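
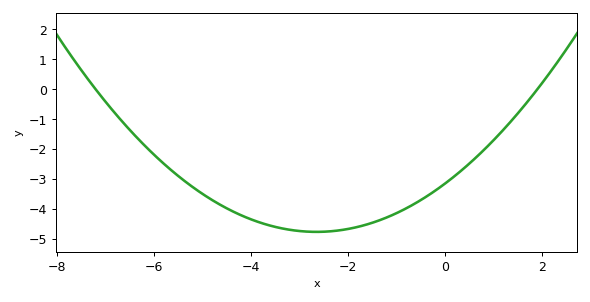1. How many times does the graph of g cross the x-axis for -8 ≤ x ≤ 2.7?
2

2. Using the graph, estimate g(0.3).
-2.76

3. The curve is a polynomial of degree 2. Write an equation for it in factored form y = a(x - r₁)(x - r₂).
y = 0.23(x + 7.2)(x - 1.9)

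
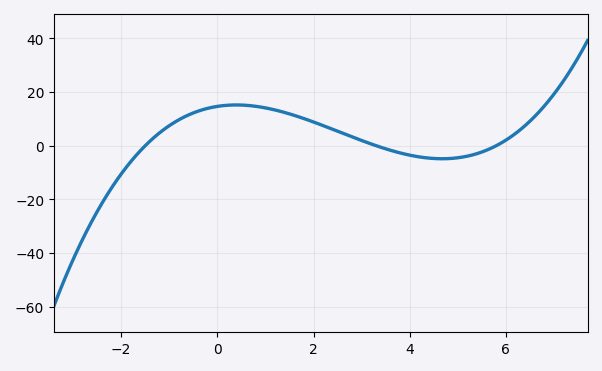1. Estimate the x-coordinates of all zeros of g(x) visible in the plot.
-1.4, 3.4, 5.8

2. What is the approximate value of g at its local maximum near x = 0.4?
16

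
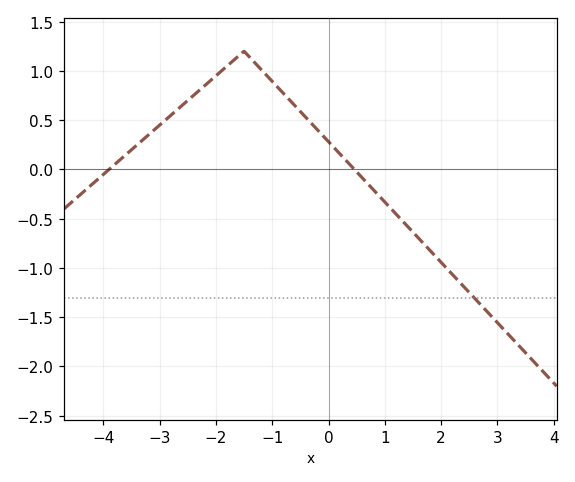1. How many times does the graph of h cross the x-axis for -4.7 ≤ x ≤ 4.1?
2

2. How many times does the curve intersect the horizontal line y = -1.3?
1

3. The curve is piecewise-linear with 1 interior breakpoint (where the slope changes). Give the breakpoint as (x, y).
(-1.5, 1.2)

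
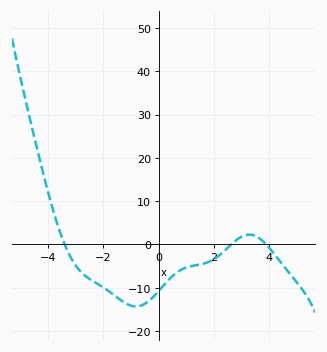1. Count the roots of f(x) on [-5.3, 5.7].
3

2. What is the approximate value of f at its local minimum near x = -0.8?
-14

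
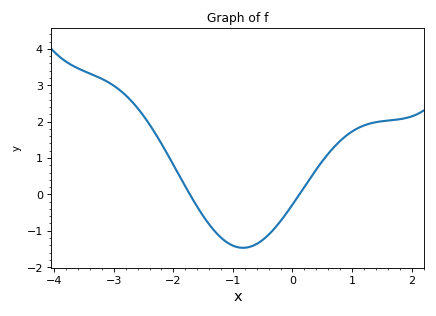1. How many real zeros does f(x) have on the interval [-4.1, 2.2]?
2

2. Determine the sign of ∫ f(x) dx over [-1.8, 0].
negative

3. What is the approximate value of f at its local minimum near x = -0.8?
-1.47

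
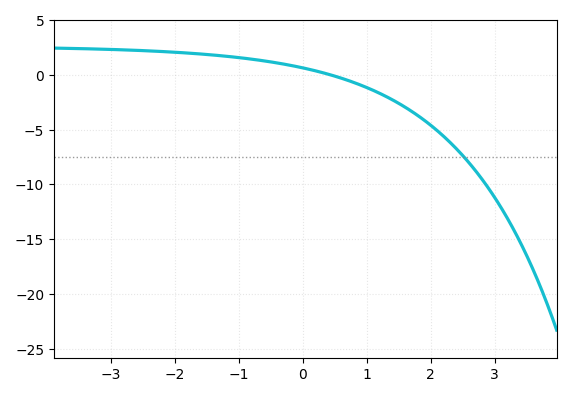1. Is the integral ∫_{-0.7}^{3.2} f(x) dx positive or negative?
negative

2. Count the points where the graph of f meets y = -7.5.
1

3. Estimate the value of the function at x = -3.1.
2.35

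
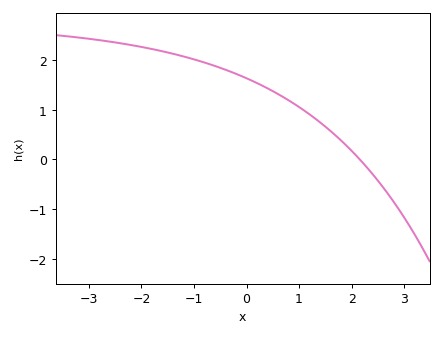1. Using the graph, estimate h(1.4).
0.742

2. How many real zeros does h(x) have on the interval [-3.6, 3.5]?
1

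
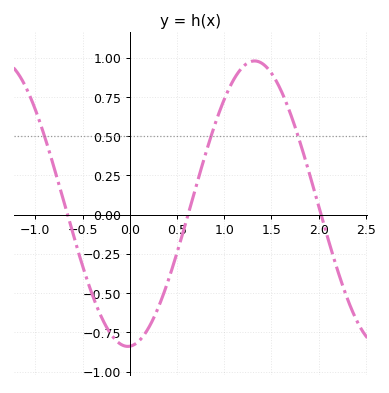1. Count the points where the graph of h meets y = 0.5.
3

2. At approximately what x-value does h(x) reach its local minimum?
-0.021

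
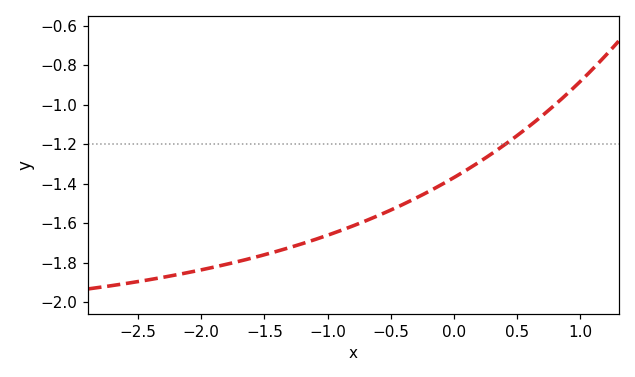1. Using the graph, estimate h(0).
-1.37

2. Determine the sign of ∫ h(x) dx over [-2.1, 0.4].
negative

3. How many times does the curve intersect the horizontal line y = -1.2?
1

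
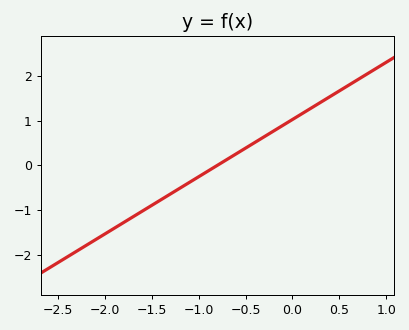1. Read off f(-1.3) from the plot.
-0.6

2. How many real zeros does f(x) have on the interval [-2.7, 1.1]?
1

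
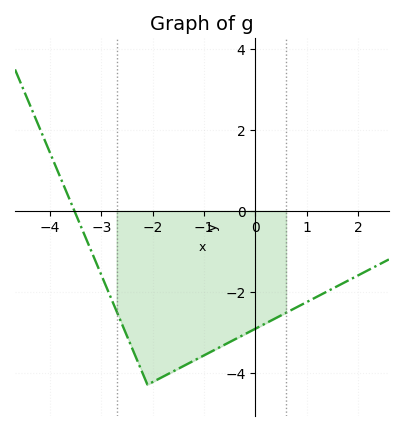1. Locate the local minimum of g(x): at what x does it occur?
-2.1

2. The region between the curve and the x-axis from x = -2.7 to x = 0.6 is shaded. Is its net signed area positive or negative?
negative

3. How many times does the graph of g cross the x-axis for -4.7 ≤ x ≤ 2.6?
1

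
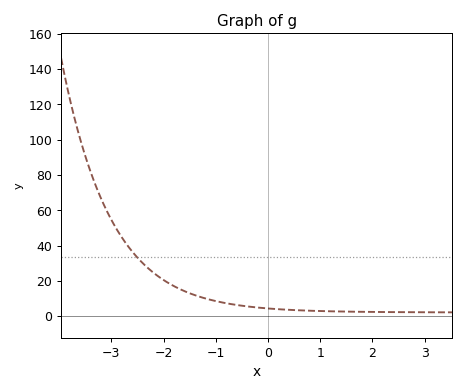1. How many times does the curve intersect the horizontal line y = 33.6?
1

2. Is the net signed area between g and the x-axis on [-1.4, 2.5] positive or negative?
positive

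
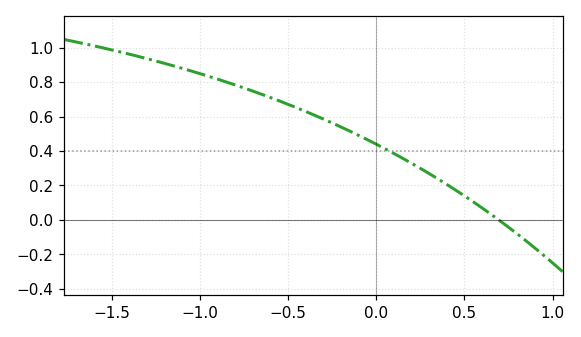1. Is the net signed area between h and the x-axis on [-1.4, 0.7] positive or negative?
positive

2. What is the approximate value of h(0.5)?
0.14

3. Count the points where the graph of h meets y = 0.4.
1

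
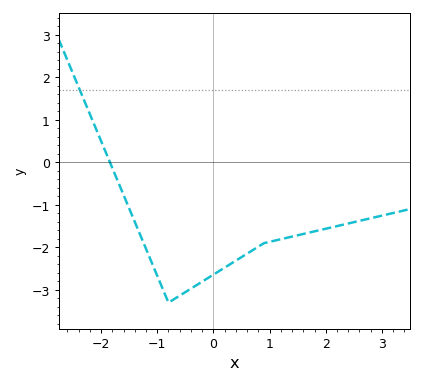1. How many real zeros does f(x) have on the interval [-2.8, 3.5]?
1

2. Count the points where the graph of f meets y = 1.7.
1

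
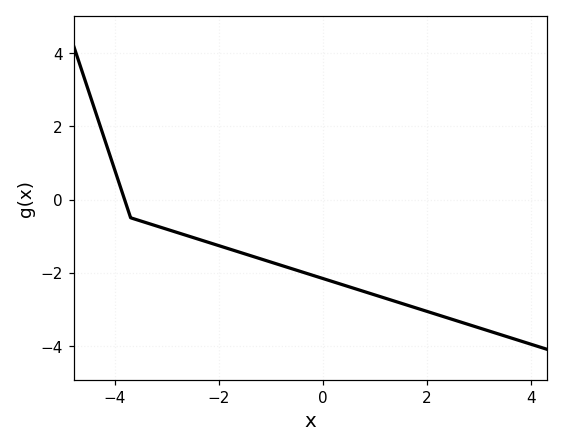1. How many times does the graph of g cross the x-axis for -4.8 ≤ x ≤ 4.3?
1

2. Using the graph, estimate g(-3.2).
-0.724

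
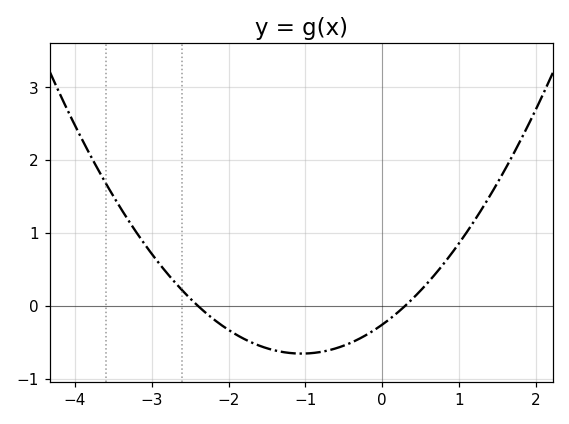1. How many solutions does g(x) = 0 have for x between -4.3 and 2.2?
2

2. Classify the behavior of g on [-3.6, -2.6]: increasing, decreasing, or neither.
decreasing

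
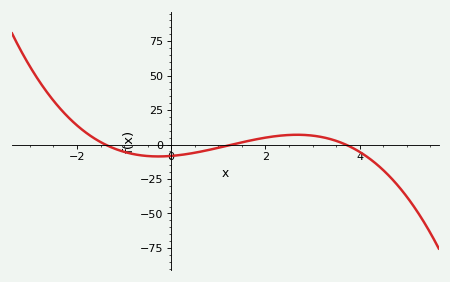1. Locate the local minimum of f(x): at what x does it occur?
-0.272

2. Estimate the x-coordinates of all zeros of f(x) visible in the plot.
-1.4, 1.3, 3.7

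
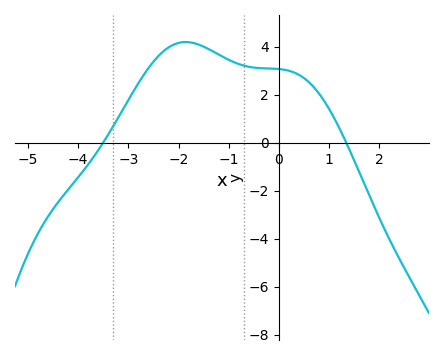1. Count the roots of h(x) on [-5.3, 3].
2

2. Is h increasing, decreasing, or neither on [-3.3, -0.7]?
neither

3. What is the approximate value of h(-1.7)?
4.16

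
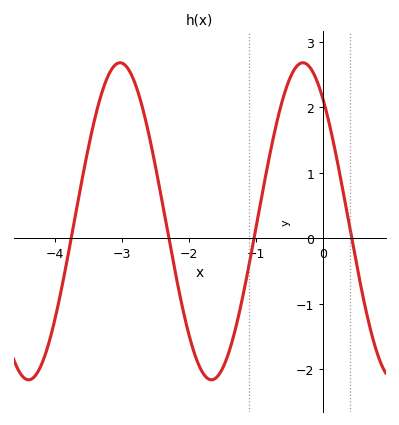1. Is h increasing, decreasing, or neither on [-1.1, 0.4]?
neither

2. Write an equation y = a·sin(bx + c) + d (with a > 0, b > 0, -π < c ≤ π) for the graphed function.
y = 2.42sin(2.3x + 2.26) + 0.26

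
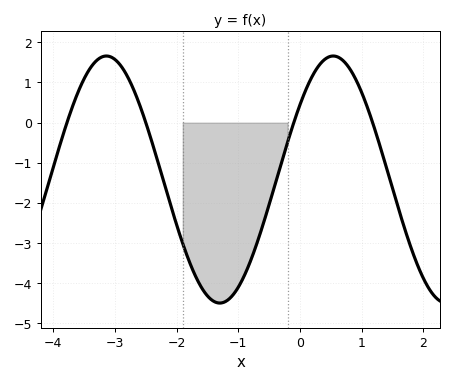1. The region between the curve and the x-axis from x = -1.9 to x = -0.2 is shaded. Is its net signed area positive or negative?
negative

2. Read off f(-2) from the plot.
-2.5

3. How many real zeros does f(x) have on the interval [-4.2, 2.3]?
4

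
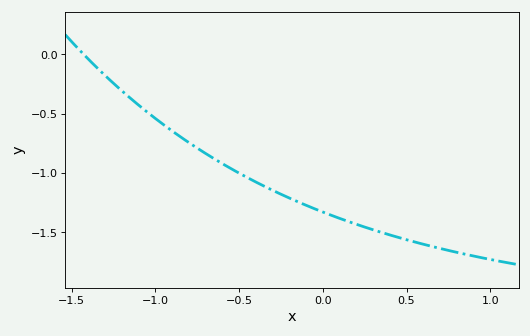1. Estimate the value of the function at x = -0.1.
-1.27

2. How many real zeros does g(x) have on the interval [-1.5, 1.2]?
1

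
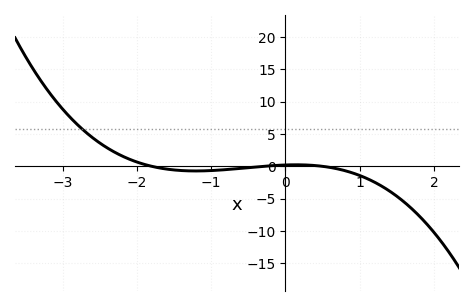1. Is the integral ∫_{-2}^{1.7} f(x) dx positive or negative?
negative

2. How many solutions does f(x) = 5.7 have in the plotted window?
1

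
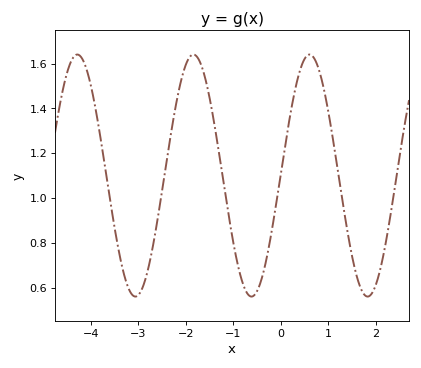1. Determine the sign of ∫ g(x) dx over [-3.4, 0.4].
positive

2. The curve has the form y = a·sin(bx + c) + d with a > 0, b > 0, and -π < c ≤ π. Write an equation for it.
y = 0.54sin(2.57x + 0.01) + 1.1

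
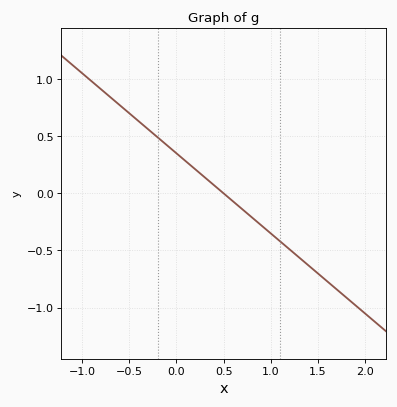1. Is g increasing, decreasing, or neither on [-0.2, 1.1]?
decreasing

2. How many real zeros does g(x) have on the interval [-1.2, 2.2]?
1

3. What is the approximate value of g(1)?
-0.35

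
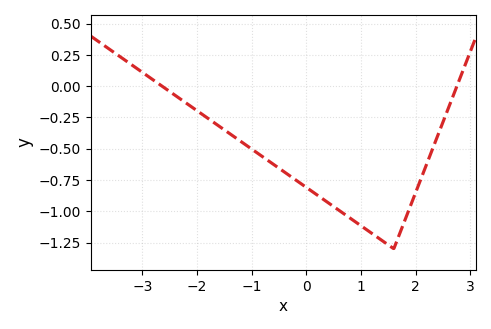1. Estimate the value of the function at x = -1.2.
-0.442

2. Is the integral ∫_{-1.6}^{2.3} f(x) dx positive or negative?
negative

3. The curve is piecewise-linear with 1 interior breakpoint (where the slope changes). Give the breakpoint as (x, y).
(1.6, -1.3)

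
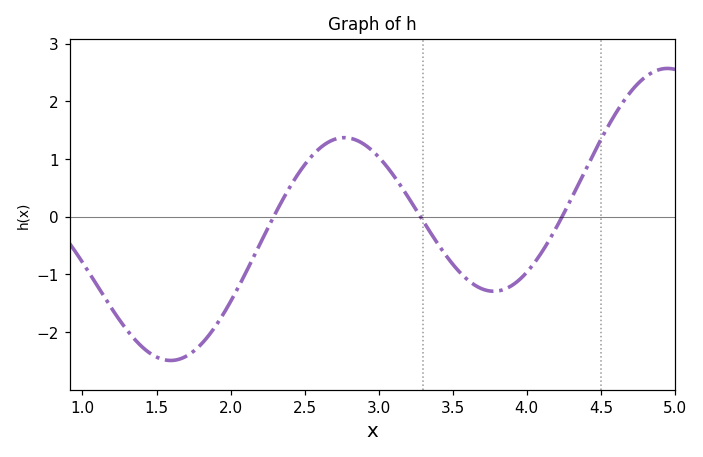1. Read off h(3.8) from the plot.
-1.3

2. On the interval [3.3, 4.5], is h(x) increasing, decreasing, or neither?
neither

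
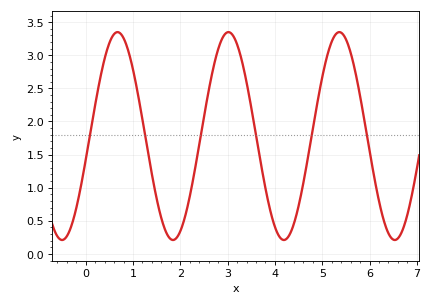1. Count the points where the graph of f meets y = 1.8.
6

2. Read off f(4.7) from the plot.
1.45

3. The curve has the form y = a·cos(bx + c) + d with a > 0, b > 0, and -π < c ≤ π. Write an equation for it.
y = 1.57cos(2.7x - 1.8) + 1.78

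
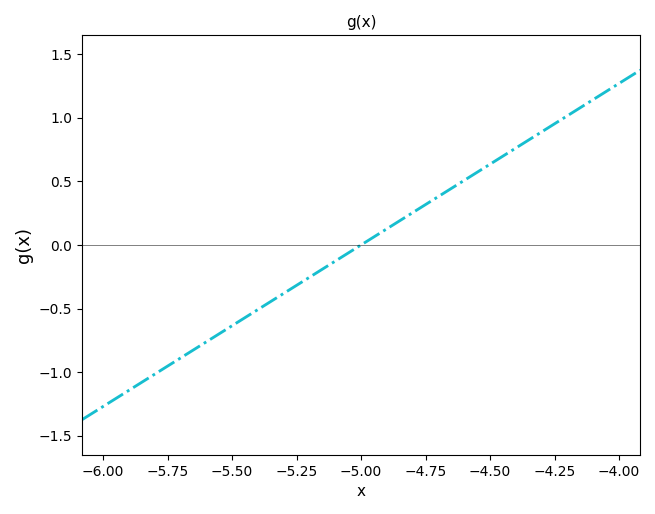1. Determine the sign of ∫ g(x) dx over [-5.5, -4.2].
positive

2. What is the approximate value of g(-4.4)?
0.762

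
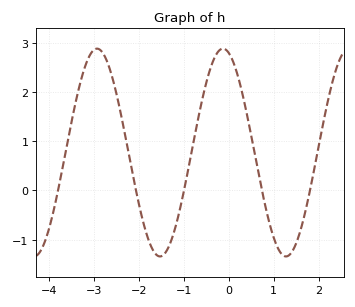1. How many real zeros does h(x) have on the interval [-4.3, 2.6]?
5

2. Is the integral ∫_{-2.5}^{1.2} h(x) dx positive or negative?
positive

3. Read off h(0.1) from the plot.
2.6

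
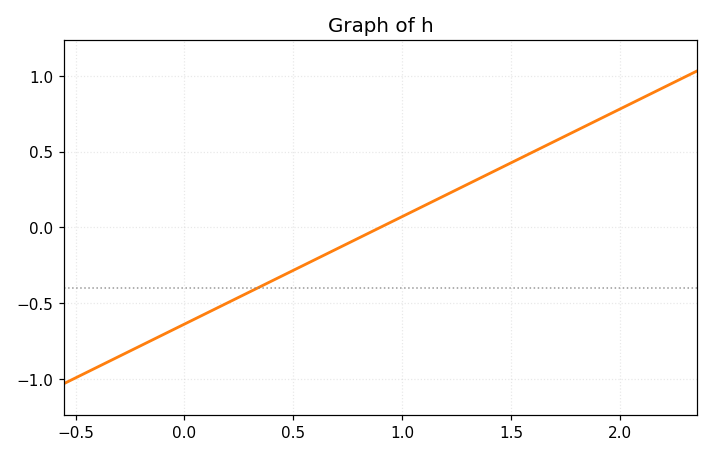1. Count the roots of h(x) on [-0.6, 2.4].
1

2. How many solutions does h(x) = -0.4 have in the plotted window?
1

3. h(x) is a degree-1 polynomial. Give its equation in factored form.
y = 0.71(x - 0.9)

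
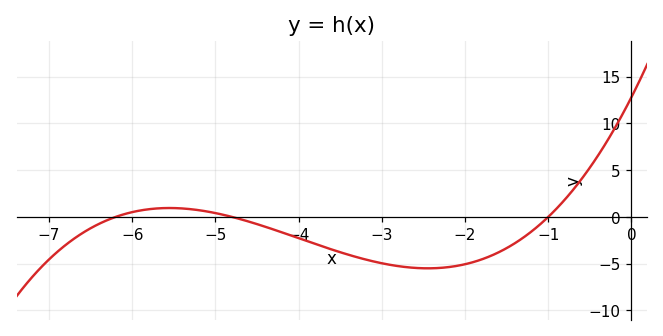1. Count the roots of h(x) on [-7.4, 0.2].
3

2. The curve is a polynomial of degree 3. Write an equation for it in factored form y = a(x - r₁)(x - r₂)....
y = 0.43(x + 6.2)(x + 4.8)(x + 1)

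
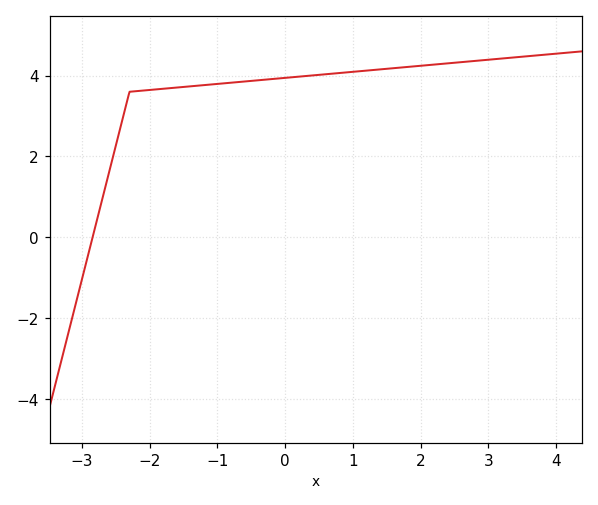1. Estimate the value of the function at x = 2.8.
4.4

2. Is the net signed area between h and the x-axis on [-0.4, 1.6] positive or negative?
positive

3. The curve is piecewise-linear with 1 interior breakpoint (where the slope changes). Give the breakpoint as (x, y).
(-2.3, 3.6)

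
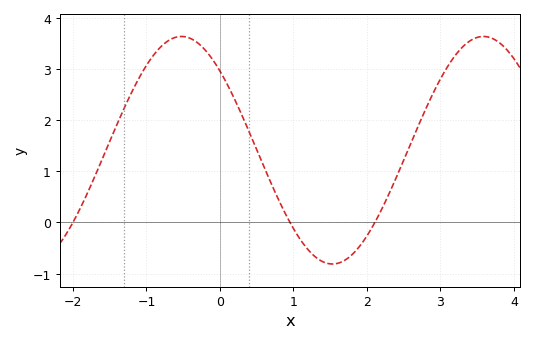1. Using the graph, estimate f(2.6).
1.6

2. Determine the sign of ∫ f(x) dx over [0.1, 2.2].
positive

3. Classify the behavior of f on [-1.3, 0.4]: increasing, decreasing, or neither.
neither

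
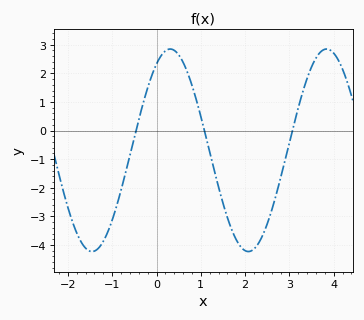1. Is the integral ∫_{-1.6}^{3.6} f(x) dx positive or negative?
negative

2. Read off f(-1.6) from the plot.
-4.11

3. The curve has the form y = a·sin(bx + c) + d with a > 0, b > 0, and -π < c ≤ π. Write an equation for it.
y = 3.54sin(1.78x + 1.02) - 0.69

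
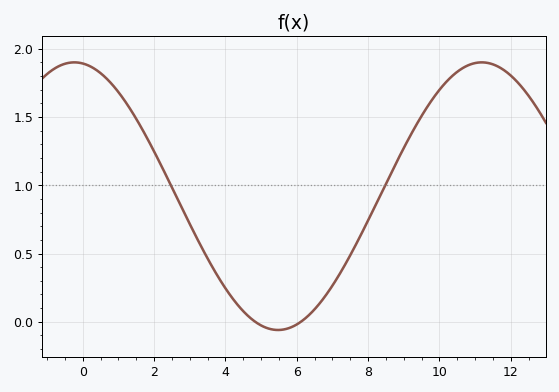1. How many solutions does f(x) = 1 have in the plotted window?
2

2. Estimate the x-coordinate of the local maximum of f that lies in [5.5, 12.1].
11.2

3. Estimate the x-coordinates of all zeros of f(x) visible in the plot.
4.84, 6.12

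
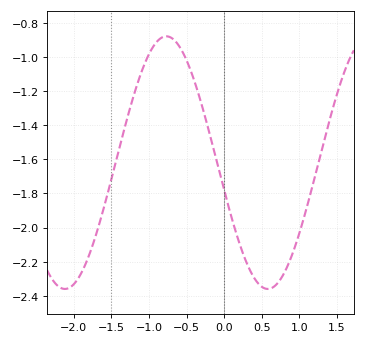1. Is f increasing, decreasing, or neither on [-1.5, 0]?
neither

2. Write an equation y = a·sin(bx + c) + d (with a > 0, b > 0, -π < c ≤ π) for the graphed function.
y = 0.74sin(2.3x - 2.9) - 1.62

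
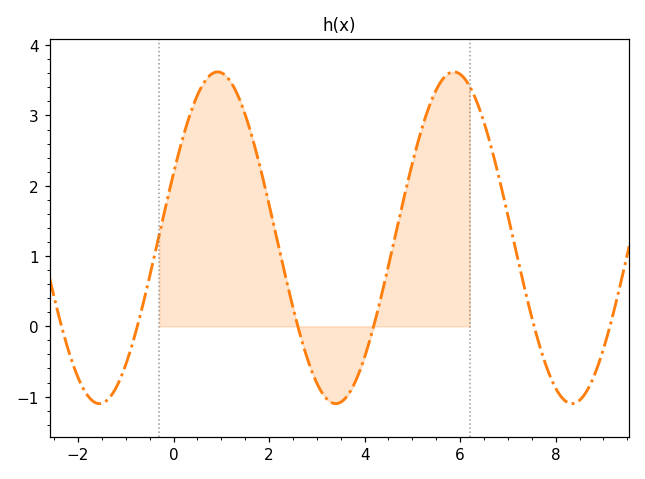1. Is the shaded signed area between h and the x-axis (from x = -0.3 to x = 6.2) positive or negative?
positive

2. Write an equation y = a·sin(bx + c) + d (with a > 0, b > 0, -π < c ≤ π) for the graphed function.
y = 2.36sin(1.3x + 0.4) + 1.26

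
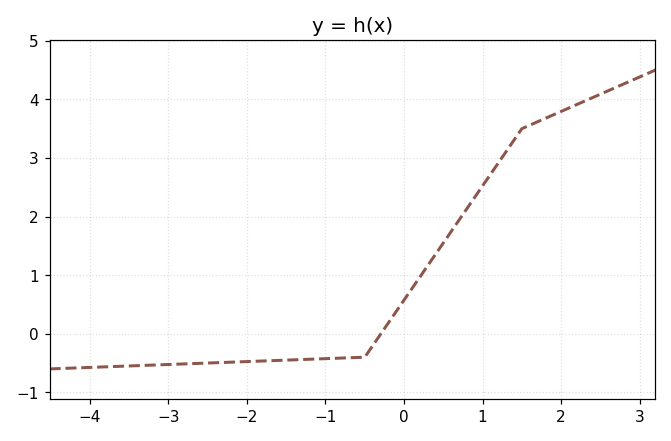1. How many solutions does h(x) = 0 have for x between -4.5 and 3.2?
1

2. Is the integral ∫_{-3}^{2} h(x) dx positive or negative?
positive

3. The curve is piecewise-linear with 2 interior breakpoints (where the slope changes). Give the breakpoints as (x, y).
(-0.5, -0.4); (1.5, 3.5)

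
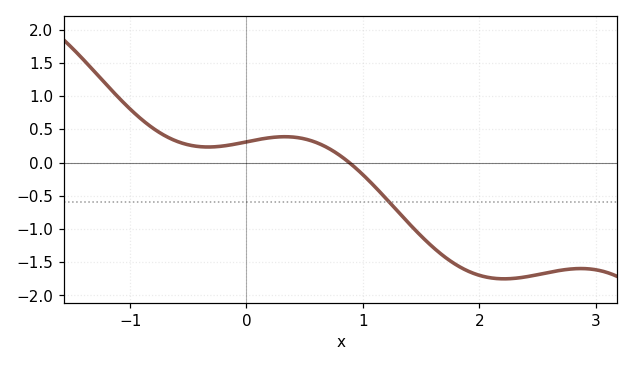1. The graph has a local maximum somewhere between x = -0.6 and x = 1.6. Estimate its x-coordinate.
0.3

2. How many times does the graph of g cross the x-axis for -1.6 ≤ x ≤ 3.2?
1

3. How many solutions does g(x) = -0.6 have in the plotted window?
1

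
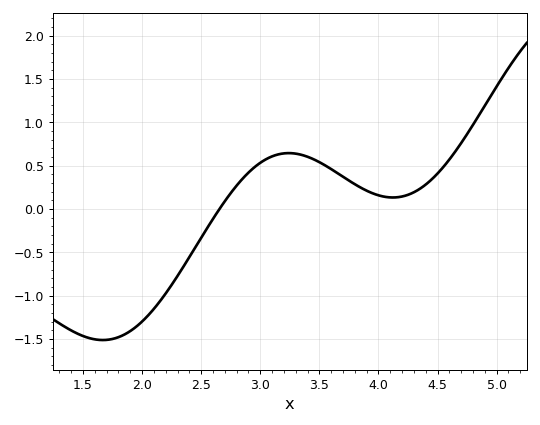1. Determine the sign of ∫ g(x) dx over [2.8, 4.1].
positive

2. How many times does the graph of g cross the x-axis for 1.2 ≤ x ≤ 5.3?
1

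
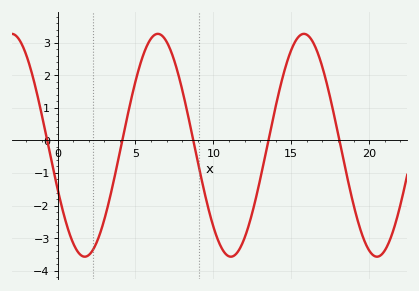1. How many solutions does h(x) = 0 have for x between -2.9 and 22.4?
5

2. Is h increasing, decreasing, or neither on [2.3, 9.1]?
neither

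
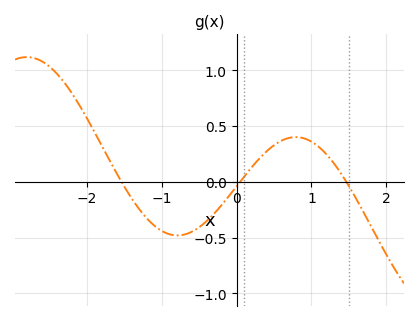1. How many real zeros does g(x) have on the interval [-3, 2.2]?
3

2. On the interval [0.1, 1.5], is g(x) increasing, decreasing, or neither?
neither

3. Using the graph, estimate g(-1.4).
-0.149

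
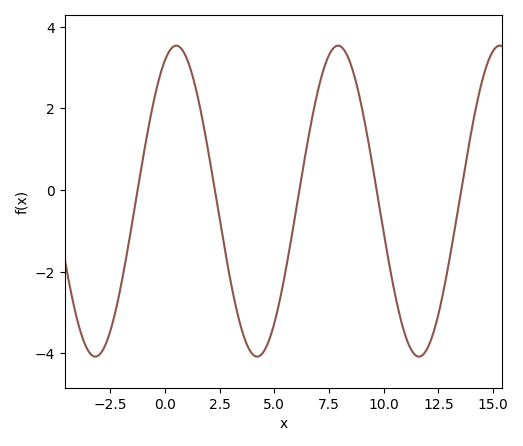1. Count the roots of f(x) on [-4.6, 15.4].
5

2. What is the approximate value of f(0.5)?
3.6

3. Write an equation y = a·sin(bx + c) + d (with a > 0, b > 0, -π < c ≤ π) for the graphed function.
y = 3.81sin(0.85x + 1.1) - 0.27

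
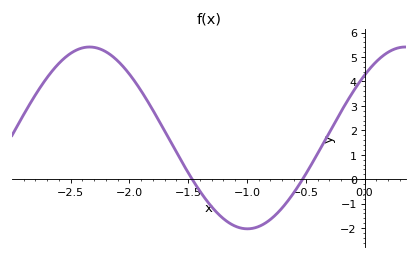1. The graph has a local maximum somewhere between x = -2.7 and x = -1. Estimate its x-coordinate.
-2.34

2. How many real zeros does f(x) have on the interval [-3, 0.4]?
2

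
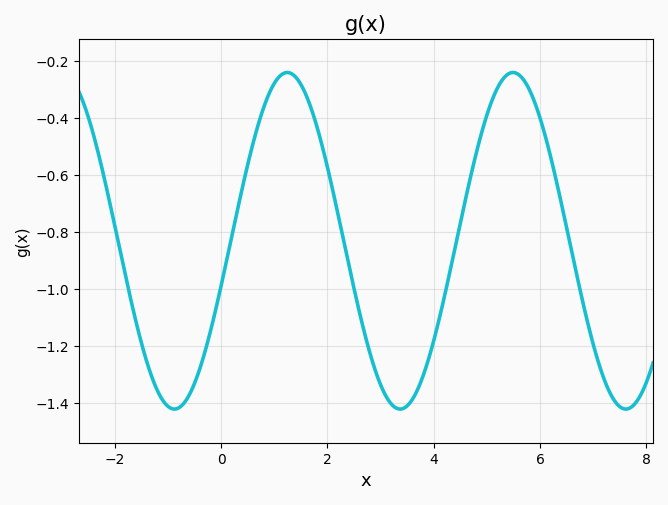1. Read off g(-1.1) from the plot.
-1.39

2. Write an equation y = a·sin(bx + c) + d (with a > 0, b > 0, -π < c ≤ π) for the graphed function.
y = 0.59sin(1.48x - 0.272) - 0.83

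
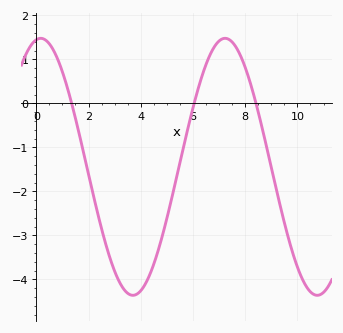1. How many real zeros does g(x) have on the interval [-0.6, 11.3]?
3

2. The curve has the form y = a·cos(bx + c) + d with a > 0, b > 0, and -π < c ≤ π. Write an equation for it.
y = 2.92cos(0.89x - 0.152) - 1.44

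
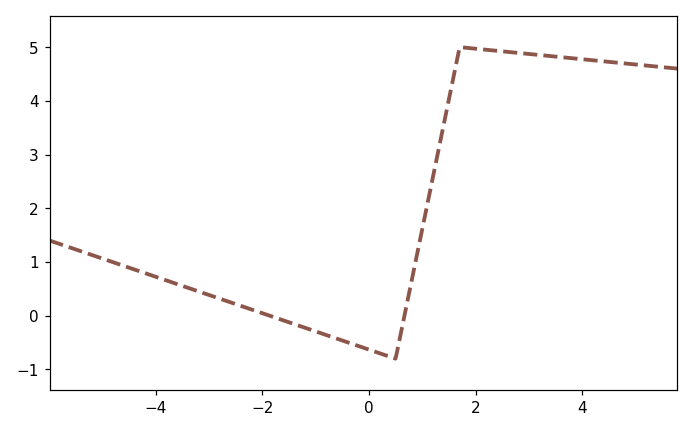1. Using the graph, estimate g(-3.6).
0.6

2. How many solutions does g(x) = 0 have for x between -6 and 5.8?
2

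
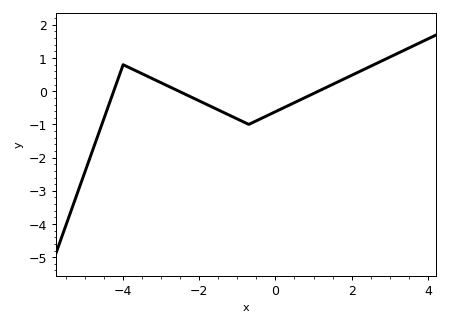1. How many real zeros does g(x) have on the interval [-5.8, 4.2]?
3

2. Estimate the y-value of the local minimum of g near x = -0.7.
-1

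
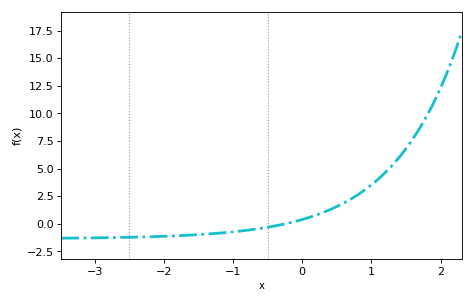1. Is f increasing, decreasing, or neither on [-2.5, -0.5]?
increasing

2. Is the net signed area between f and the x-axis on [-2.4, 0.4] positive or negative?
negative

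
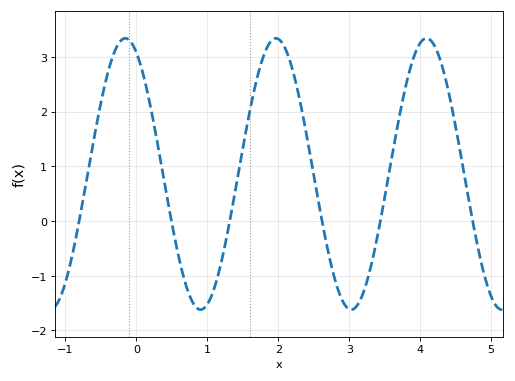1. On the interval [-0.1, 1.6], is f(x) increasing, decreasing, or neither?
neither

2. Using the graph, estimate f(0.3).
1.41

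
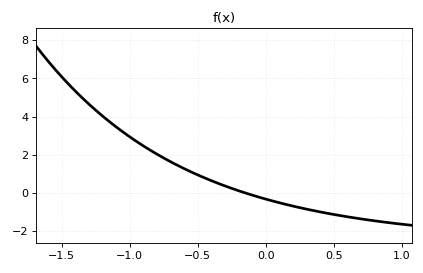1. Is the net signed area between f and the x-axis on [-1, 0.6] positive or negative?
positive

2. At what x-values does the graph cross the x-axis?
-0.149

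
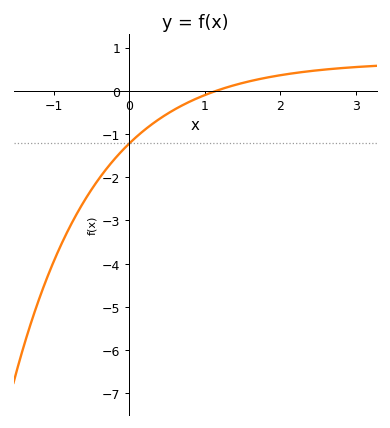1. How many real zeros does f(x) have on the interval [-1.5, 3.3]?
1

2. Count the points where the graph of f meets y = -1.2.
1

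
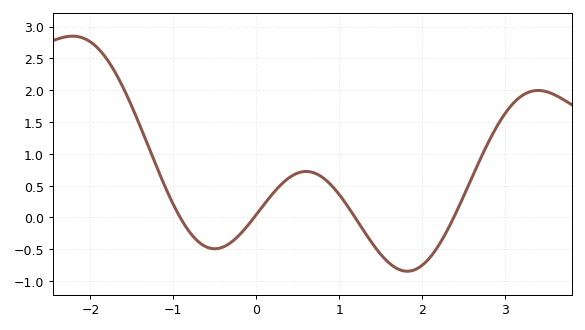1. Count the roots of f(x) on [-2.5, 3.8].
4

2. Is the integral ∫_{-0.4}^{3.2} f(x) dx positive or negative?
positive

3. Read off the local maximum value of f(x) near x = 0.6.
0.7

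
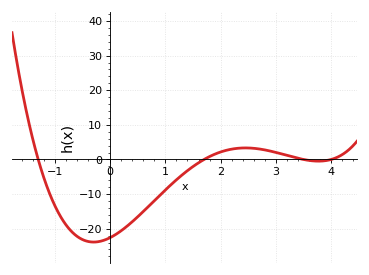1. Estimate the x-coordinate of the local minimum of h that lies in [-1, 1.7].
-0.296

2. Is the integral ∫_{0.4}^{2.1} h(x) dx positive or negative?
negative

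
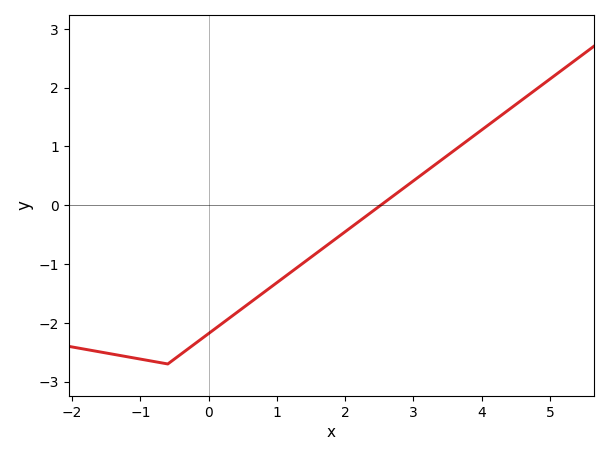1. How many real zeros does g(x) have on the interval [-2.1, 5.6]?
1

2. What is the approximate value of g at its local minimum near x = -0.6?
-2.7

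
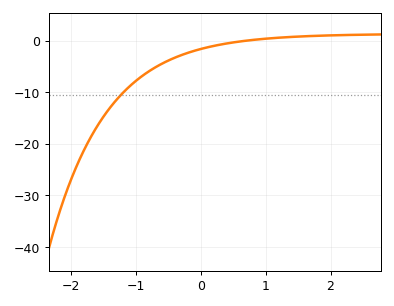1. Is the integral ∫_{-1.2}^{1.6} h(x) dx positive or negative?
negative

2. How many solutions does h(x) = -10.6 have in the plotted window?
1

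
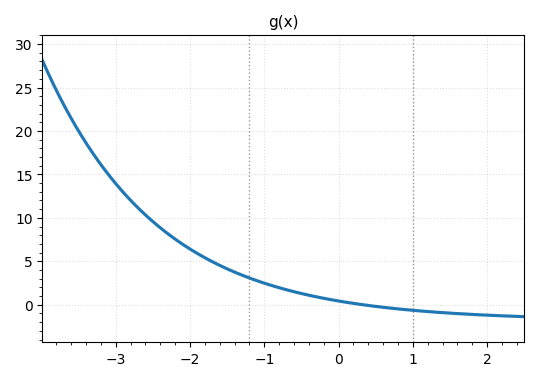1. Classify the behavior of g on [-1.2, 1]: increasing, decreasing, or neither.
decreasing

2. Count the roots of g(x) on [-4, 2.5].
1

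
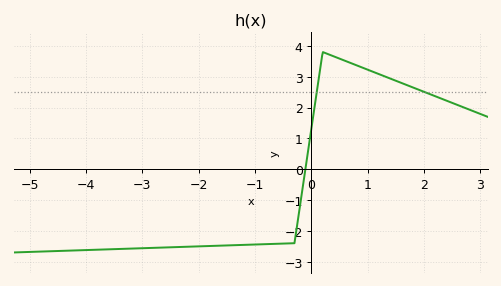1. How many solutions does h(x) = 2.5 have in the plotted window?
2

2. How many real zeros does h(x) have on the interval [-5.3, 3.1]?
1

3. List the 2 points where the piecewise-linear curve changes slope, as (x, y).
(-0.3, -2.4); (0.2, 3.8)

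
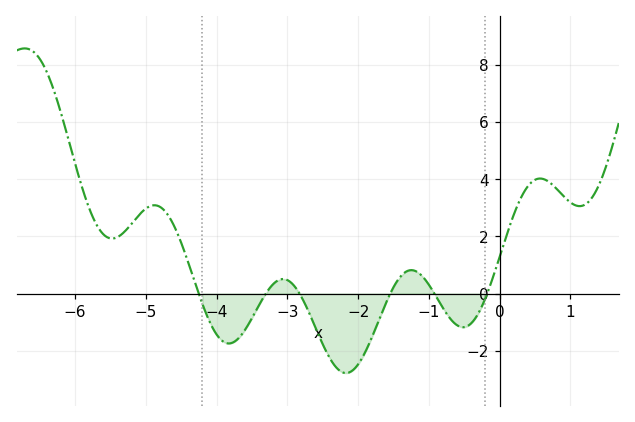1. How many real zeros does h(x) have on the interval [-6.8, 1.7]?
6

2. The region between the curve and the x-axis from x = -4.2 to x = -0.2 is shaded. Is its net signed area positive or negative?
negative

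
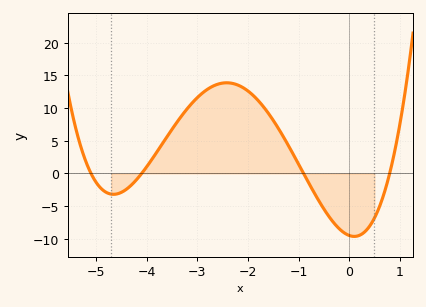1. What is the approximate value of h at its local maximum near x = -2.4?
14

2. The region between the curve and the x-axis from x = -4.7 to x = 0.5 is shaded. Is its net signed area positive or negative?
positive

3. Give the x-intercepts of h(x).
-5.1, -4.1, -0.9, 0.8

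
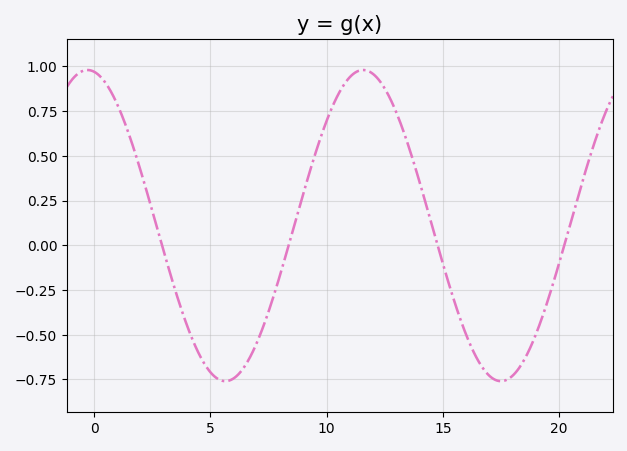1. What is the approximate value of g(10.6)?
0.86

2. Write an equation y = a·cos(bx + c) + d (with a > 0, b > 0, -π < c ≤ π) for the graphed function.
y = 0.87cos(0.53x + 0.15) + 0.11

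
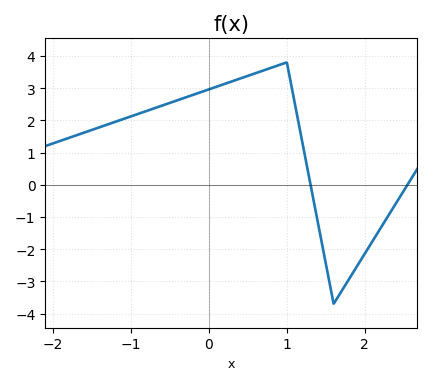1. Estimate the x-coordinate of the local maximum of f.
0.999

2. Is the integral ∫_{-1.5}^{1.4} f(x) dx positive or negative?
positive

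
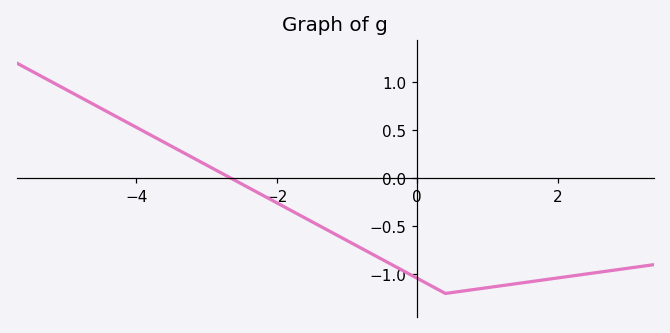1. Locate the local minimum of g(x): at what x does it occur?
0.403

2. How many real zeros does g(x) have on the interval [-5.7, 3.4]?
1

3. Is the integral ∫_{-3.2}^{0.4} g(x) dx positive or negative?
negative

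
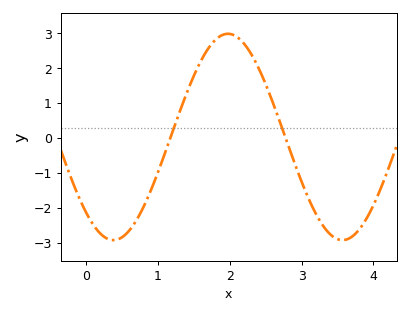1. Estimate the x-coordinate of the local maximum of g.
2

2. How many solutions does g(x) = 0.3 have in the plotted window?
2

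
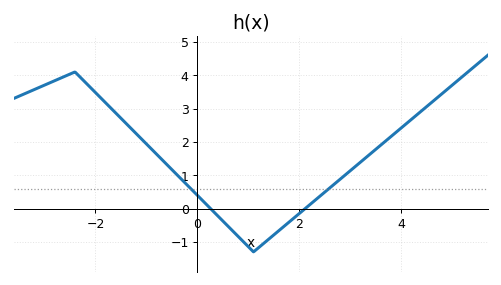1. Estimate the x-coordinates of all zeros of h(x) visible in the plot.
0.2, 2.2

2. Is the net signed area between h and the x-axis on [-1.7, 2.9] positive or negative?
positive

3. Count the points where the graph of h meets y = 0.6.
2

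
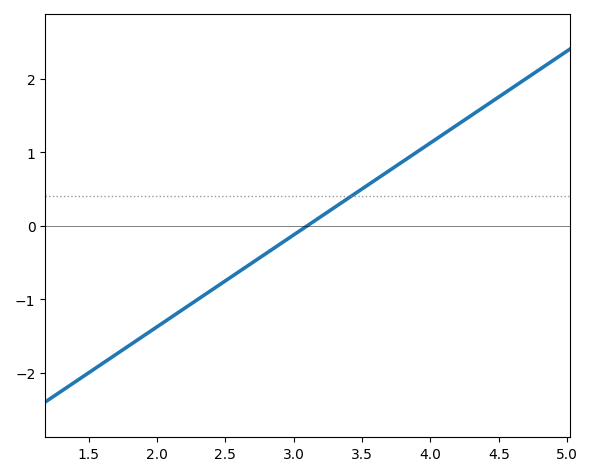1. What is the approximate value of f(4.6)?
1.88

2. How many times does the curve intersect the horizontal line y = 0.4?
1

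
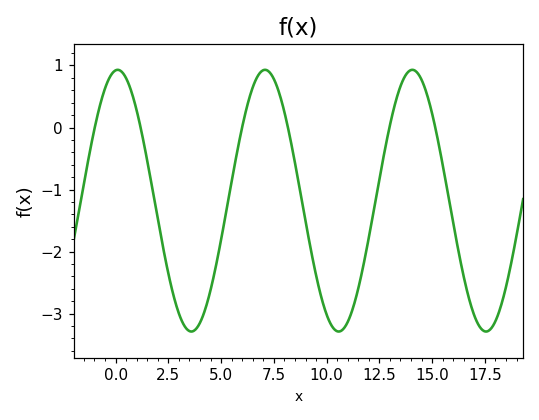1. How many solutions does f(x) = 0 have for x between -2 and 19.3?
6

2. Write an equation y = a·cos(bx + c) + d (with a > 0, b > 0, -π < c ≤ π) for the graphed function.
y = 2.11cos(0.9x - 0.09) - 1.18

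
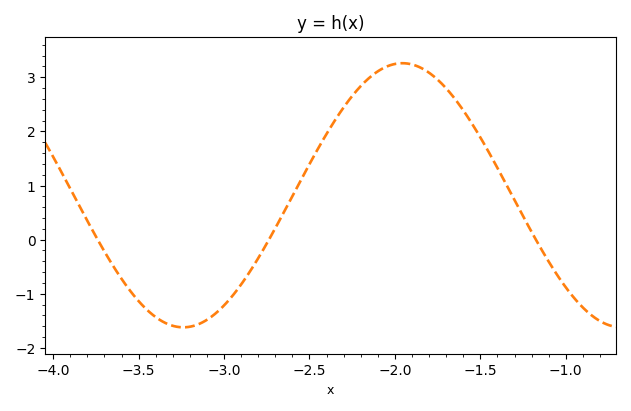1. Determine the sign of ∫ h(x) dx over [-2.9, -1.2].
positive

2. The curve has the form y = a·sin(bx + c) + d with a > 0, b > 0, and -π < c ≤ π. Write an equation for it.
y = 2.44sin(2.45x + 0.08) + 0.82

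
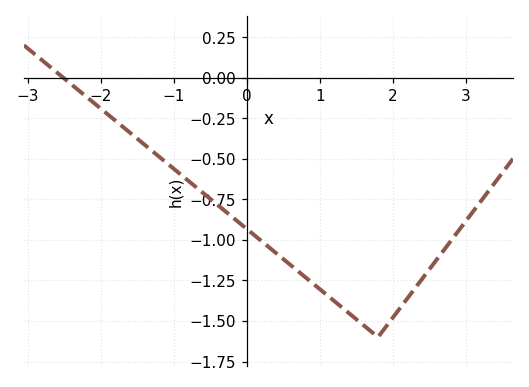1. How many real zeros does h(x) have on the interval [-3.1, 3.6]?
1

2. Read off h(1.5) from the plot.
-1.49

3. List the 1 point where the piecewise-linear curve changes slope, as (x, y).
(1.8, -1.6)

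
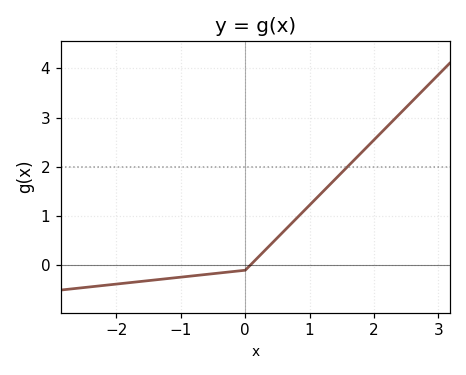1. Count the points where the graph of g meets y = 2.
1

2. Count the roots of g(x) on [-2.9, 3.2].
1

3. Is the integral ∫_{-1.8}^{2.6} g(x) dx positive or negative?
positive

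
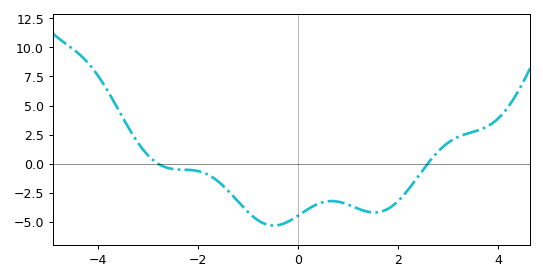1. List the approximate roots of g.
-2.8, 2.6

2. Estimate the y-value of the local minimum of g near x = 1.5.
-4.2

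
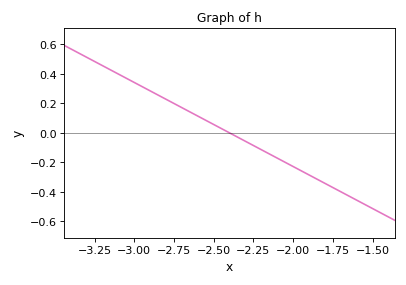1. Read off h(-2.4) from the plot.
0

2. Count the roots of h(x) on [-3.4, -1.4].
1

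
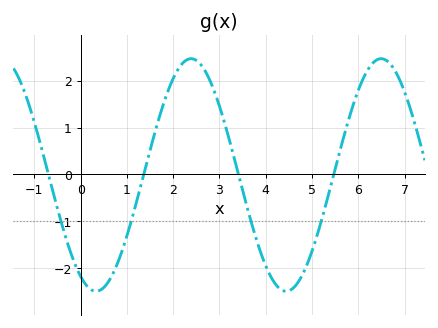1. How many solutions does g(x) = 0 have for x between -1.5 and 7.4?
4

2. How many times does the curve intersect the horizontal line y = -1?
4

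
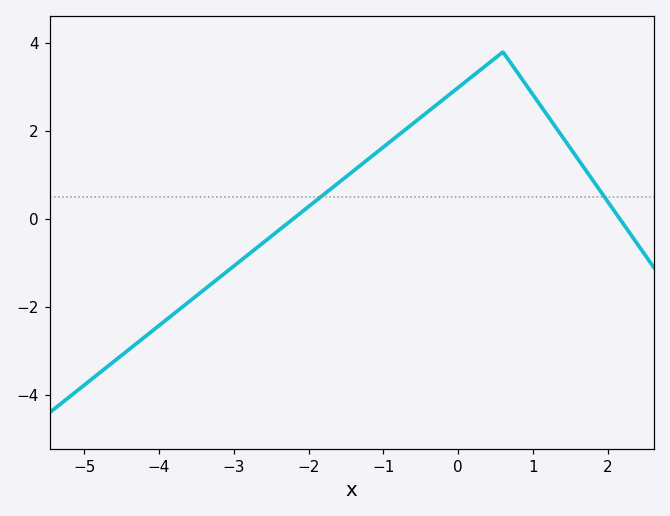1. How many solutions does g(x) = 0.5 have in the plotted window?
2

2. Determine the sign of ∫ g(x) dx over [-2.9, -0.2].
positive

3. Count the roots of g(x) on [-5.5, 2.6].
2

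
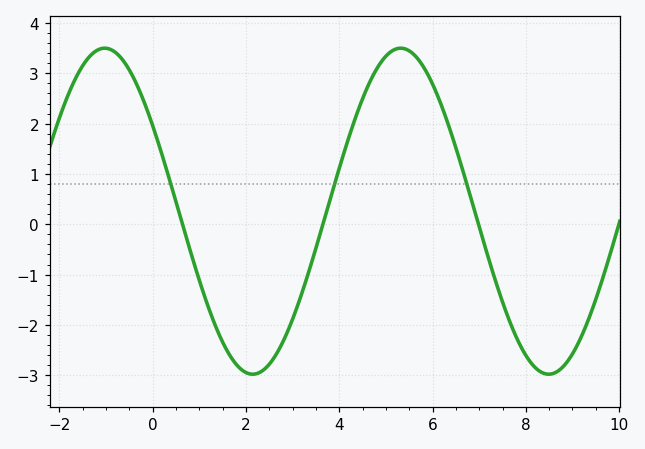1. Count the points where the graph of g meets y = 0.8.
3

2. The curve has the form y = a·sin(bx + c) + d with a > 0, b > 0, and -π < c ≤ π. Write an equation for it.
y = 3.24sin(0.99x + 2.6) + 0.26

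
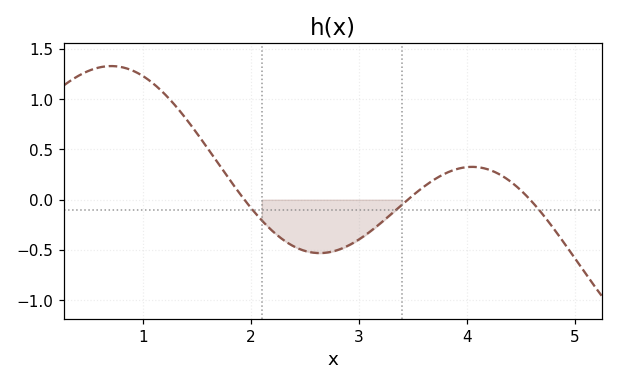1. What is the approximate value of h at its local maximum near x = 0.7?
1.35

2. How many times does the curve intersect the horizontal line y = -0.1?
3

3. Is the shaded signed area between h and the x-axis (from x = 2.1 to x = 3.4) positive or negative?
negative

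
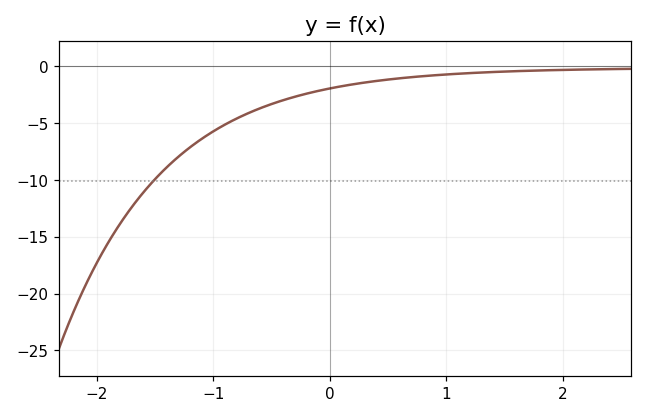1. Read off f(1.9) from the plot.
-0.5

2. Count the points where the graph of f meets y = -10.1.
1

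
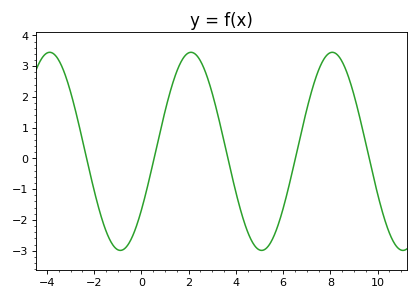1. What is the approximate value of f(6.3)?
-0.721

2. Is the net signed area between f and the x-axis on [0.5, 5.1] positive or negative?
positive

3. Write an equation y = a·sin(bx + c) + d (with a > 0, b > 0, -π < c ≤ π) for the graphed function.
y = 3.22sin(1.05x - 0.632) + 0.23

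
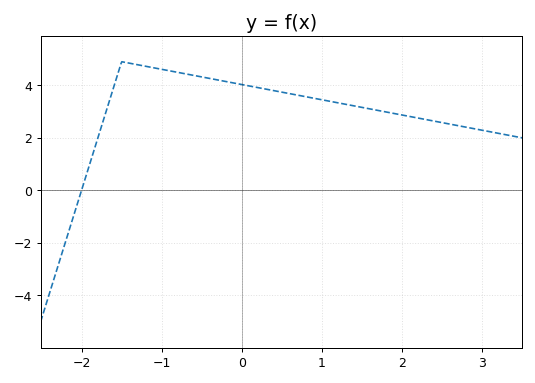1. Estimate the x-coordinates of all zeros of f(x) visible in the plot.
-2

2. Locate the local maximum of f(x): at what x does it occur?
-1.5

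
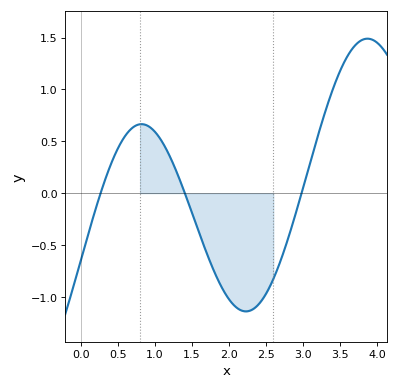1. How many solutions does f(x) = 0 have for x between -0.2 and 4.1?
3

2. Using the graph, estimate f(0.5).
0.43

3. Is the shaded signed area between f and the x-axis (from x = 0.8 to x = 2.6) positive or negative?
negative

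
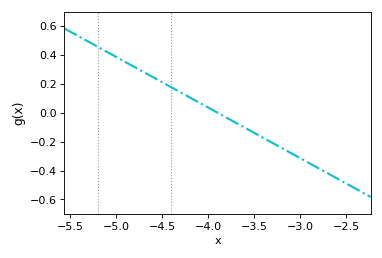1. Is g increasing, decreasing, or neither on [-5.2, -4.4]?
decreasing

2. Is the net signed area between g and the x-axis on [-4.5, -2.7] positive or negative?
negative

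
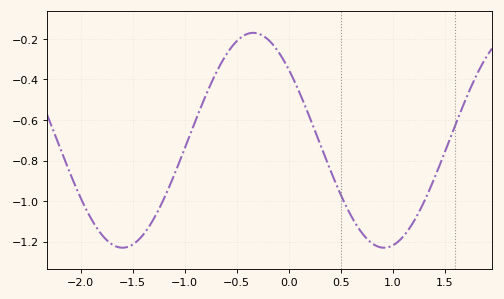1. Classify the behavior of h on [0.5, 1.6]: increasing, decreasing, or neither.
neither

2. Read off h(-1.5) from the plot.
-1.22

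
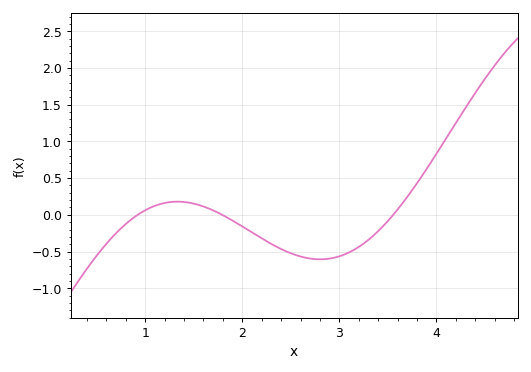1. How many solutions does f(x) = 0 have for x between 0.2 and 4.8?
3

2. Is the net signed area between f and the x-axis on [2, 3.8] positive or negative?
negative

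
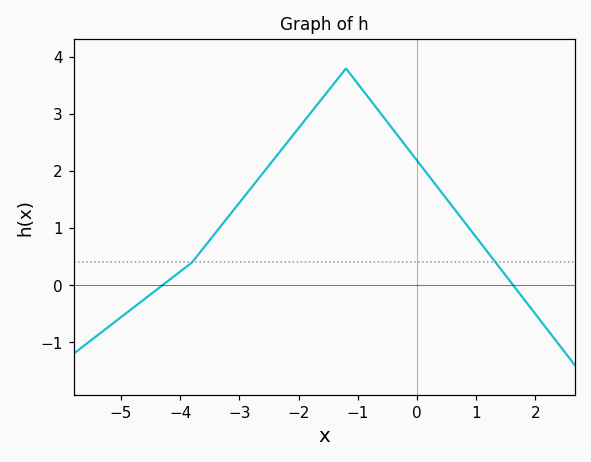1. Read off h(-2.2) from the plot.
2.49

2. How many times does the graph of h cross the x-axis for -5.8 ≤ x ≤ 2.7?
2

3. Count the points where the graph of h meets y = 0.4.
2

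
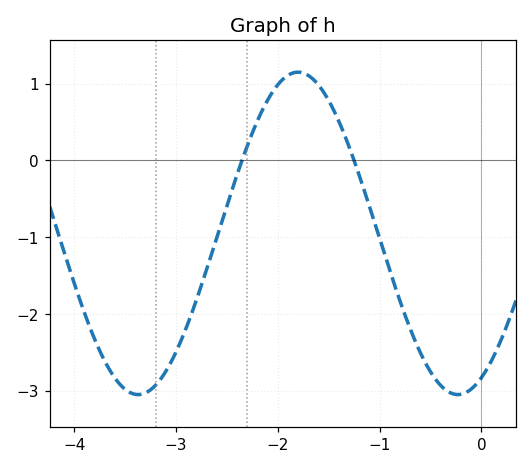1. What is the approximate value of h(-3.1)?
-2.75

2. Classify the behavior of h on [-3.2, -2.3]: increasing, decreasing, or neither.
increasing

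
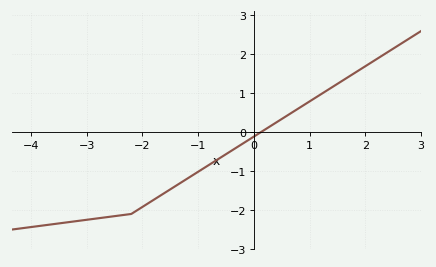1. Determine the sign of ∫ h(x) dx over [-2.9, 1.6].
negative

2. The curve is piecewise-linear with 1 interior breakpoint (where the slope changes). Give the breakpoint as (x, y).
(-2.2, -2.1)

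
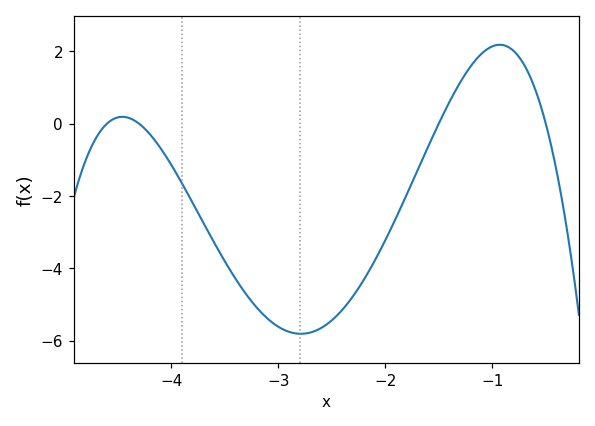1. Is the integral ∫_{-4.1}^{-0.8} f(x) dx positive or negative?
negative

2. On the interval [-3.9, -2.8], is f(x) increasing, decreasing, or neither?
decreasing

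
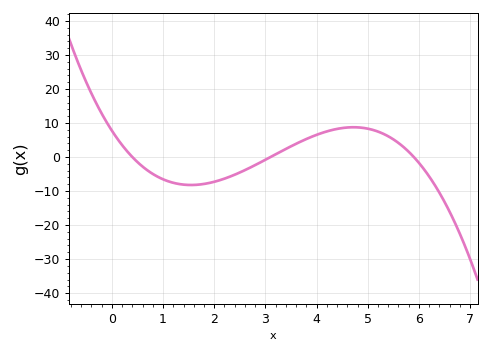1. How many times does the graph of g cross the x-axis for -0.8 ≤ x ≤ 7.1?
3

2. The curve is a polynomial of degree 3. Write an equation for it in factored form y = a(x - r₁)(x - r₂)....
y = -1.06(x - 0.4)(x - 3.1)(x - 5.9)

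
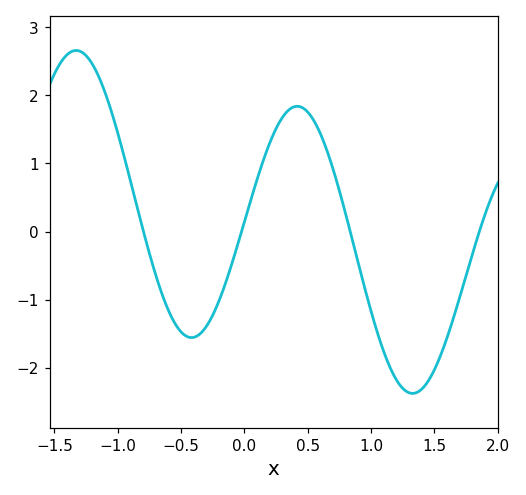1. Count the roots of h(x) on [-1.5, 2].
4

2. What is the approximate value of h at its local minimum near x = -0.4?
-1.6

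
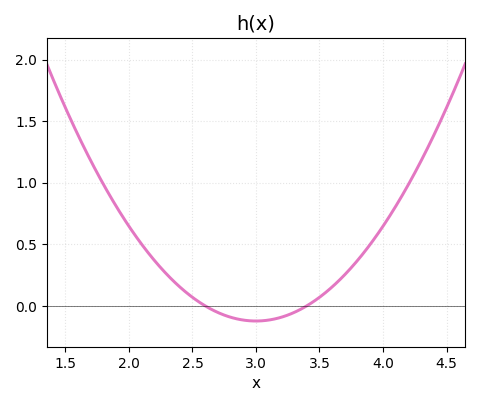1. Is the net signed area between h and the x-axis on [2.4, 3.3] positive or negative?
negative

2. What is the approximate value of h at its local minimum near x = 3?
-0.123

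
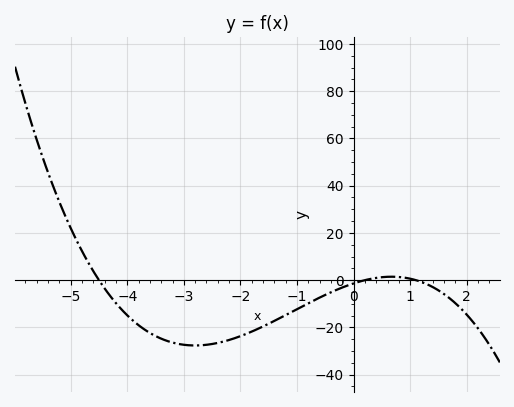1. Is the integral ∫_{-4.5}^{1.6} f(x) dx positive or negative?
negative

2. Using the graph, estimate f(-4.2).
-10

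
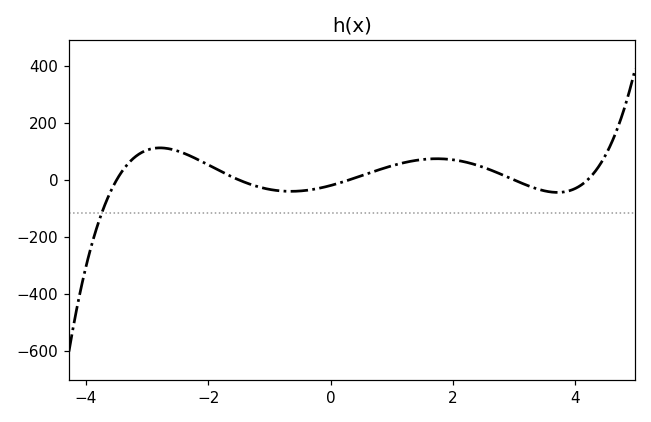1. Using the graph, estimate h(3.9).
-40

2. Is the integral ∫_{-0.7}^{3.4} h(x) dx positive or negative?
positive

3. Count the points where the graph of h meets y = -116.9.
1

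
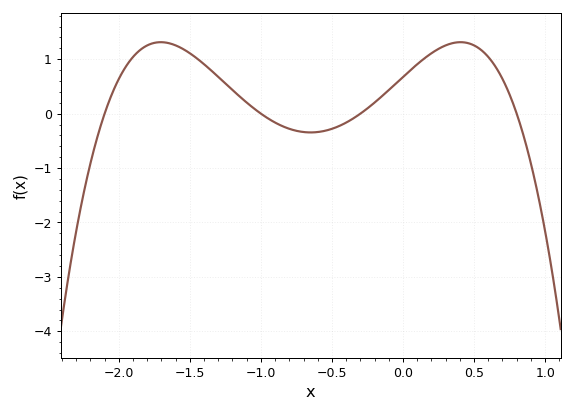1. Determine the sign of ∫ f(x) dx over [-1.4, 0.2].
positive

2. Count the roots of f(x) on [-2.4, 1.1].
4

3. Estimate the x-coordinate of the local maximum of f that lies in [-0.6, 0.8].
0.404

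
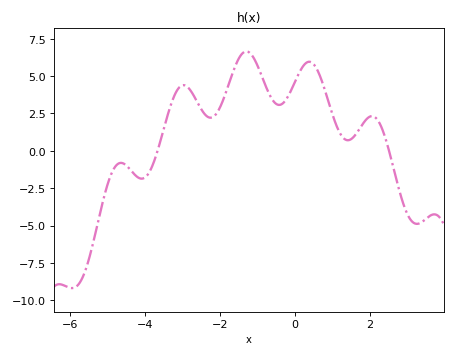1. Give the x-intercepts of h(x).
-3.6, 2.6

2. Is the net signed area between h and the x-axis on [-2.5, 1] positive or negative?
positive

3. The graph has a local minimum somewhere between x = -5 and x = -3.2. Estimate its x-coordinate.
-4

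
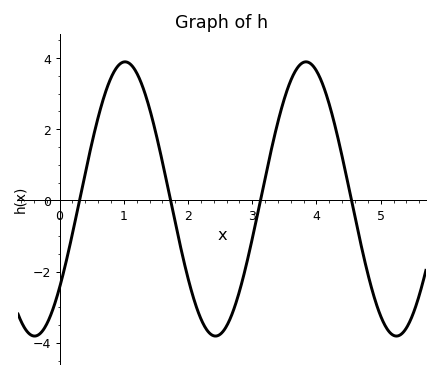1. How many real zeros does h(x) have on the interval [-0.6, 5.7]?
4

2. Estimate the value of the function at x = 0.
-2.44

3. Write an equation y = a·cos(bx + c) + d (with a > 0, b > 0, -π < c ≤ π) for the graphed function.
y = 3.85cos(2.23x - 2.27) + 0.04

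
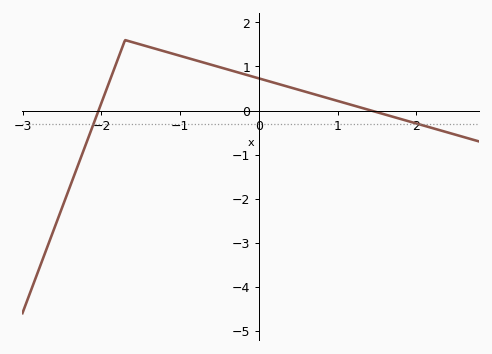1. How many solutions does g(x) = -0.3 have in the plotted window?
2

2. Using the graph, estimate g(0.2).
0.628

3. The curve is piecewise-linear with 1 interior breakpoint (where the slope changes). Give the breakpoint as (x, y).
(-1.7, 1.6)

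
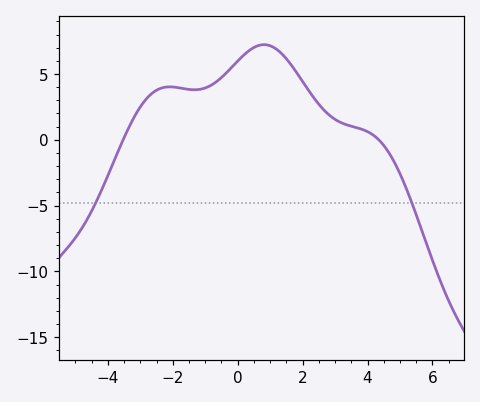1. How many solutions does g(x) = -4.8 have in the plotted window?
2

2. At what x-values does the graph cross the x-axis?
-3.53, 4.35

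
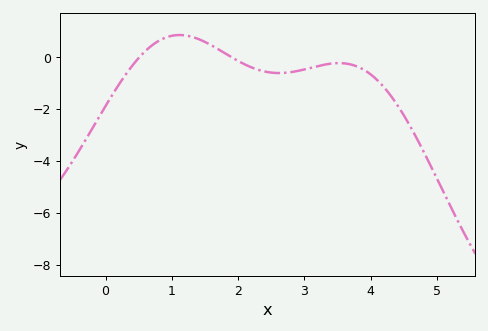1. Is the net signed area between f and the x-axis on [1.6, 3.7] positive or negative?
negative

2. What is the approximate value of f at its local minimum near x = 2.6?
-0.6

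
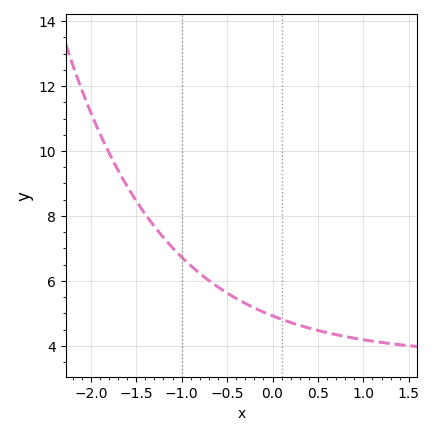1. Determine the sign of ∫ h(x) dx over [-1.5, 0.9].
positive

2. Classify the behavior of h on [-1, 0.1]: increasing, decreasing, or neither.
decreasing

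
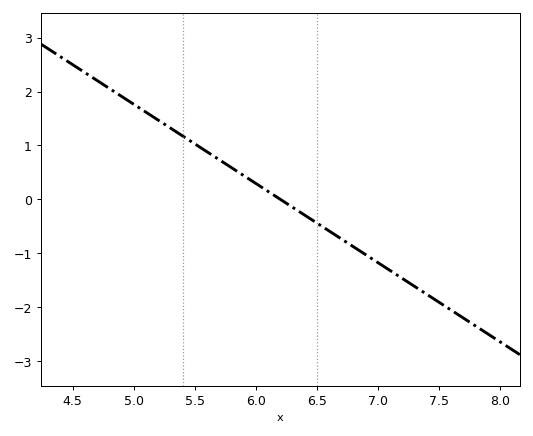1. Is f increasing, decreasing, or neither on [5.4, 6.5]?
decreasing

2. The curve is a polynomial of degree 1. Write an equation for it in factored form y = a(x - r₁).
y = -1.47(x - 6.2)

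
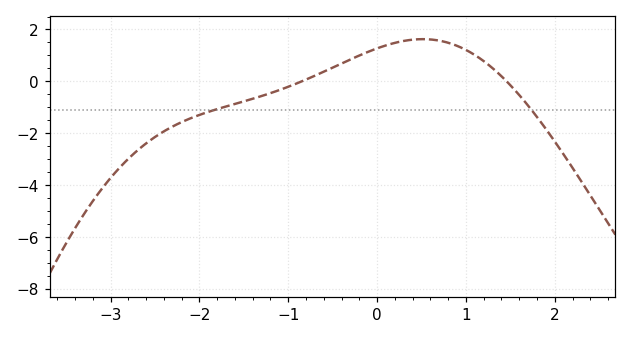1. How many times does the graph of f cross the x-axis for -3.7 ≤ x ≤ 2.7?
2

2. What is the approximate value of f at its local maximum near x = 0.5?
1.6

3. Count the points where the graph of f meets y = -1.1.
2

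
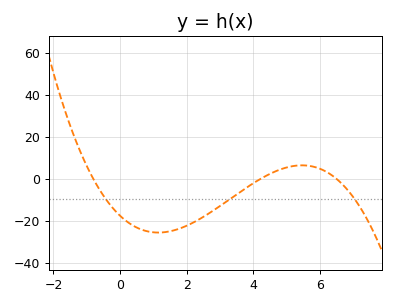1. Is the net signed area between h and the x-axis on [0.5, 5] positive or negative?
negative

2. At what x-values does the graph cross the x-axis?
-0.8, 4.2, 6.5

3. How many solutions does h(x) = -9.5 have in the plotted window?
3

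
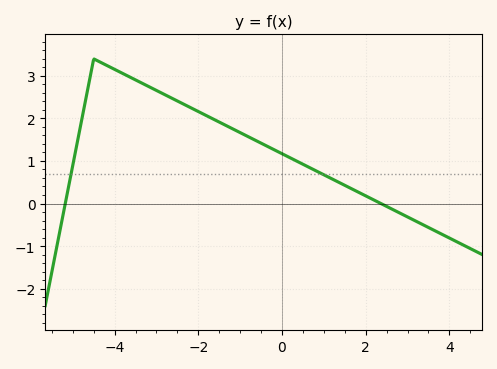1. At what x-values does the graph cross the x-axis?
-5.18, 2.36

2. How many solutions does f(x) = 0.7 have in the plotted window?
2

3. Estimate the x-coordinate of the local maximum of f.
-4.5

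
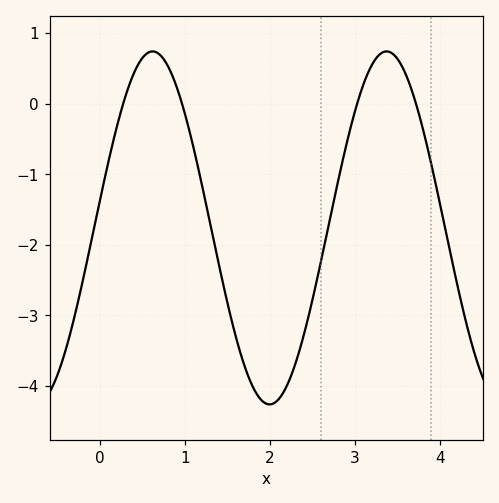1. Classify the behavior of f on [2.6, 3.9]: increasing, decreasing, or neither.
neither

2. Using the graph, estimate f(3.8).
-0.4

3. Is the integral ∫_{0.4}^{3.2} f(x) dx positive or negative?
negative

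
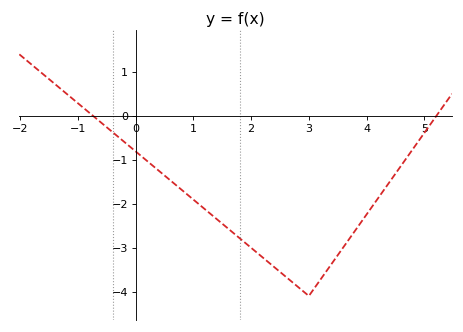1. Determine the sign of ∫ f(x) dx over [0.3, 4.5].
negative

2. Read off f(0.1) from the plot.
-0.92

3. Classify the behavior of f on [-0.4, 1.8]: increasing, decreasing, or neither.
decreasing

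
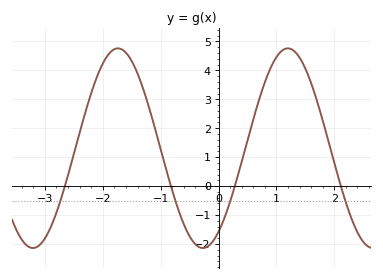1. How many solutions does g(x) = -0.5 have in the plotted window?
4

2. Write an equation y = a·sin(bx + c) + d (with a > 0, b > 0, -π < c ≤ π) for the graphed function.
y = 3.45sin(2.14x - 0.992) + 1.31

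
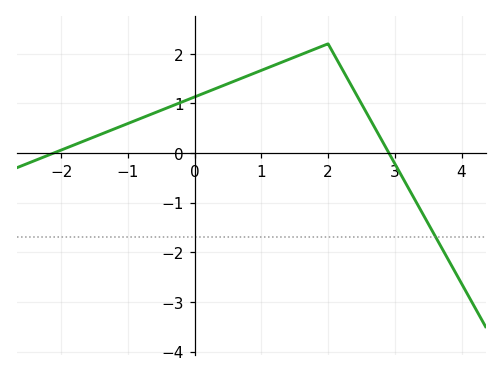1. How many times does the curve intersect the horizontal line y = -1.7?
1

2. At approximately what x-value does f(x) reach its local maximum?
2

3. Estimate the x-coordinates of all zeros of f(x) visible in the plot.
-2.11, 2.91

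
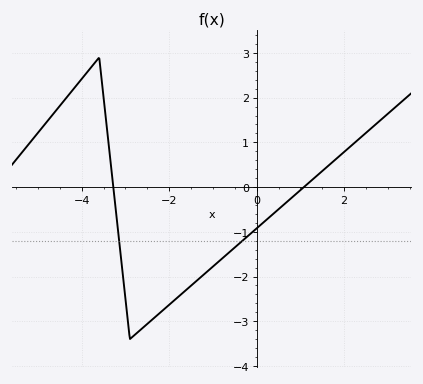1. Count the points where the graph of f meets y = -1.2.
2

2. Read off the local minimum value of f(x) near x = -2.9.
-3.4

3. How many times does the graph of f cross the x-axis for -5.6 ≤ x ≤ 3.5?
2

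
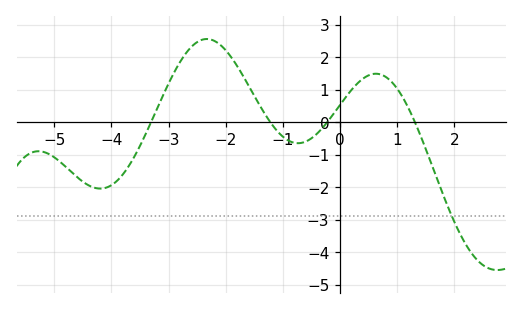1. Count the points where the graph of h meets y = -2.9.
1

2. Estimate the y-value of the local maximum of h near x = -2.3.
2.6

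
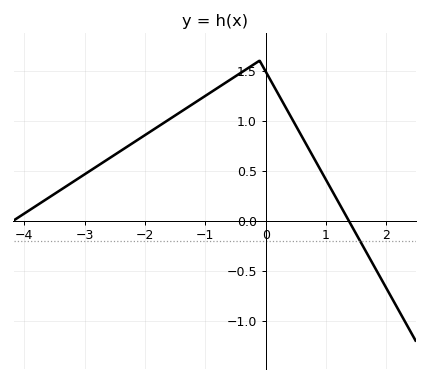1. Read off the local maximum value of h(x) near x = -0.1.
1.6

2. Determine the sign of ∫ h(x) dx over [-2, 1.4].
positive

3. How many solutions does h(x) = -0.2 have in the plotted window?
1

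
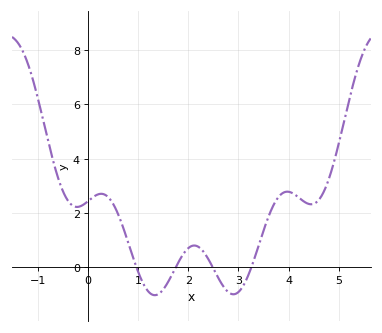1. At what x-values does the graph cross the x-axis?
1, 1.7, 2.5, 3.3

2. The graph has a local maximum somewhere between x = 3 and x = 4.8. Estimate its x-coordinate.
4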